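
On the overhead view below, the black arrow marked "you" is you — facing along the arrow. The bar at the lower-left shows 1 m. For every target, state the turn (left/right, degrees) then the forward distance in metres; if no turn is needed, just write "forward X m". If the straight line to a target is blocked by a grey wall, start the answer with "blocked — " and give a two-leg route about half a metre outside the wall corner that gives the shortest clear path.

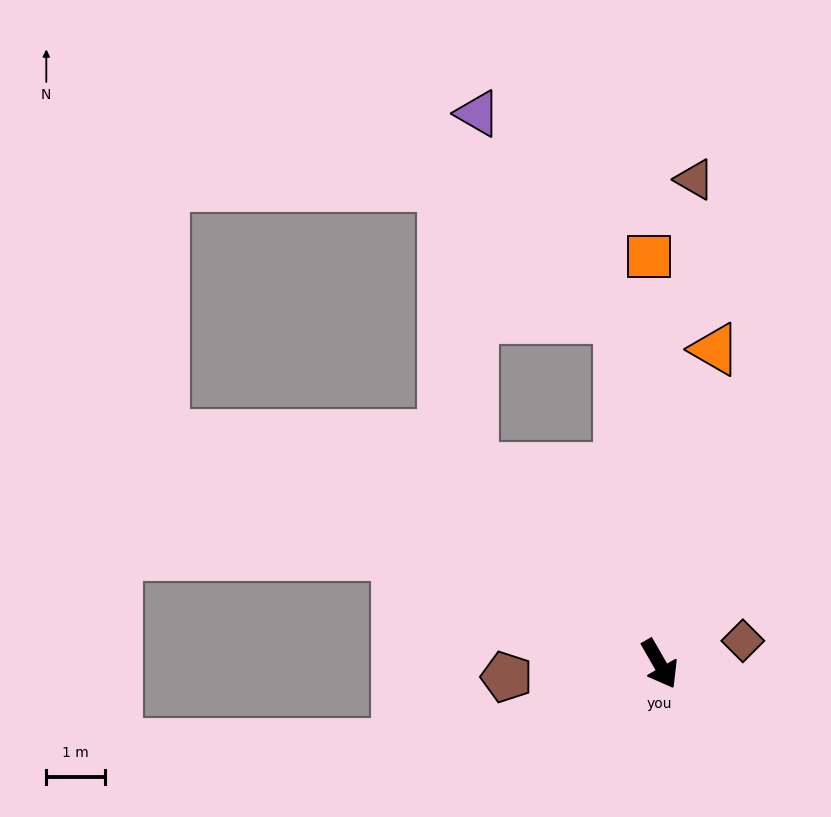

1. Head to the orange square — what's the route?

turn left 152°, forward 6.9 m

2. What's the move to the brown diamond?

turn left 76°, forward 1.5 m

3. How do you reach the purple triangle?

blocked — turn left 157°, forward 5.9 m, then turn left 28°, forward 4.2 m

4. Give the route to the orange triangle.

turn left 140°, forward 5.4 m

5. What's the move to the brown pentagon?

turn right 115°, forward 2.6 m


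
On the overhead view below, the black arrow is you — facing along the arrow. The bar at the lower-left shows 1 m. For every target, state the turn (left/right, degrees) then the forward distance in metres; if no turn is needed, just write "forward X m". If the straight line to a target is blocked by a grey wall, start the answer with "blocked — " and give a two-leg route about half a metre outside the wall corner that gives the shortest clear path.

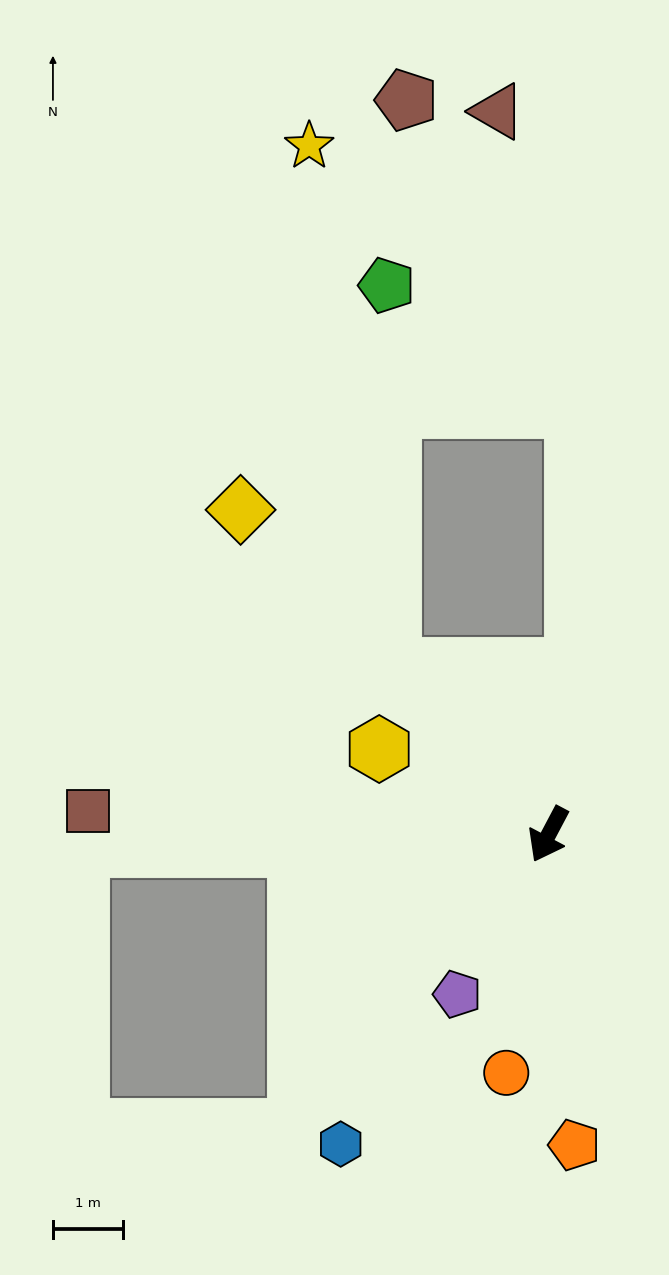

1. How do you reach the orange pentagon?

turn left 33°, forward 4.4 m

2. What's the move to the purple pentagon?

forward 2.6 m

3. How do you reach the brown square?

turn right 65°, forward 6.6 m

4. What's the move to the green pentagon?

blocked — turn right 109°, forward 3.3 m, then turn right 42°, forward 5.4 m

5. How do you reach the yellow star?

blocked — turn right 109°, forward 3.3 m, then turn right 34°, forward 7.5 m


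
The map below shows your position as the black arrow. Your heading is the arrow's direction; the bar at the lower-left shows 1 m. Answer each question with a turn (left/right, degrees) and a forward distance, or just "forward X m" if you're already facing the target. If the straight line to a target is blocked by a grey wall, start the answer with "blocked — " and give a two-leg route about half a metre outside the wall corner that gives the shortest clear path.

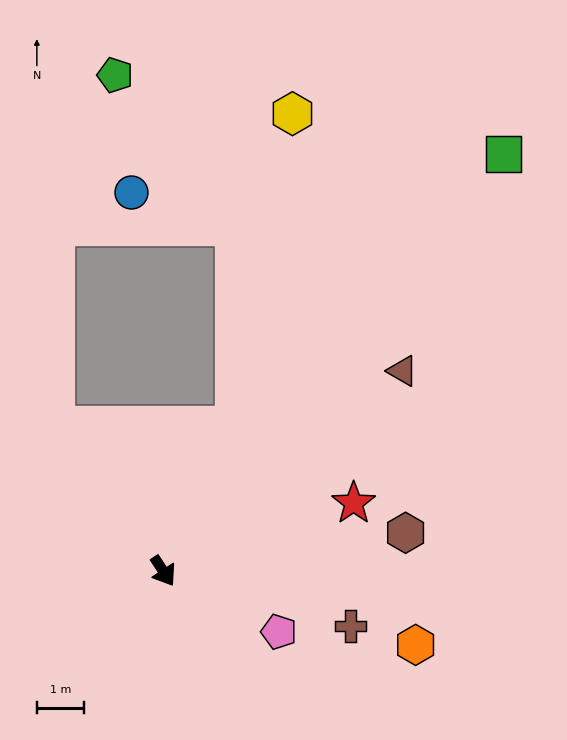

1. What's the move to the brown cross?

turn left 40°, forward 4.2 m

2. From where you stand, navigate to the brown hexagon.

turn left 66°, forward 5.3 m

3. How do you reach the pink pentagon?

turn left 29°, forward 2.8 m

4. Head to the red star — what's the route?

turn left 76°, forward 4.3 m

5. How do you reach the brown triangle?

turn left 97°, forward 6.7 m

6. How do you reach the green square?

turn left 108°, forward 11.5 m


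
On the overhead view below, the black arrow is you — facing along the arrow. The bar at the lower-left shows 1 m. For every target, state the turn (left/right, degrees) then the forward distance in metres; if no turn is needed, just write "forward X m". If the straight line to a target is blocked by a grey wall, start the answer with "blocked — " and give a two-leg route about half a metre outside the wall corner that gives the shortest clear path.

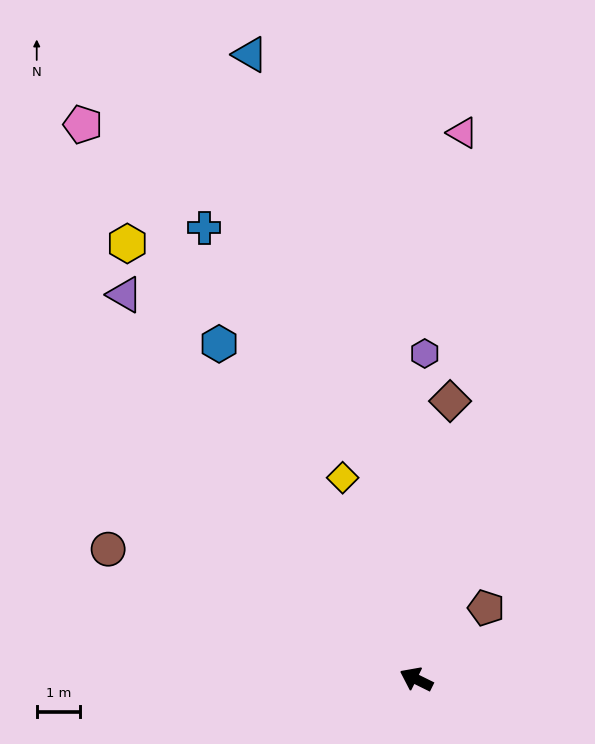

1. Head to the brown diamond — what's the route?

turn right 71°, forward 6.4 m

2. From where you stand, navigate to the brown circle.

turn left 3°, forward 7.6 m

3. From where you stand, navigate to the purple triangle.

turn right 27°, forward 11.0 m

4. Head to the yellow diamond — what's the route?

turn right 44°, forward 4.9 m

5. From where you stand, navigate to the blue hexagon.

turn right 33°, forward 8.9 m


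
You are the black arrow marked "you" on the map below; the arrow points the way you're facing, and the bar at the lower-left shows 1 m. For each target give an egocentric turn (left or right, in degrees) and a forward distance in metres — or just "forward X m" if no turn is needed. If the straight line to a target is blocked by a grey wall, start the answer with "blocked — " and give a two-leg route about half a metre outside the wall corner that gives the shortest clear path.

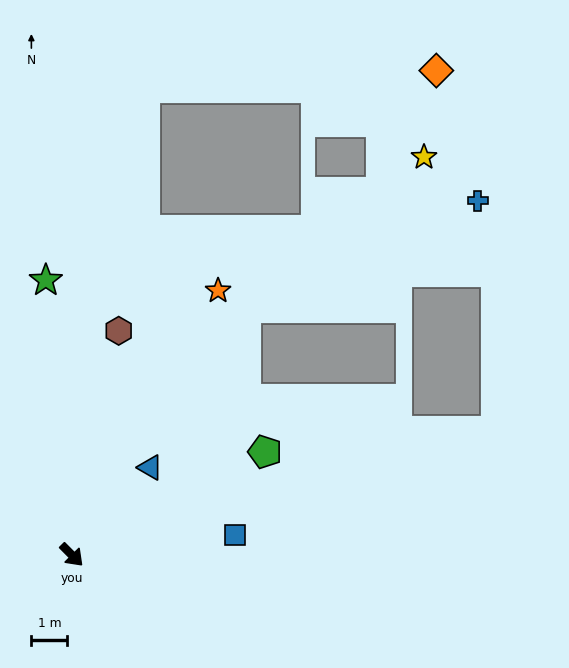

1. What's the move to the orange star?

turn left 106°, forward 8.4 m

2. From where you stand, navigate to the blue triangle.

turn left 93°, forward 3.3 m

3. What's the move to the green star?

turn left 141°, forward 7.7 m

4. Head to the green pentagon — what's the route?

turn left 73°, forward 6.1 m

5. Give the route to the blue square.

turn left 52°, forward 4.6 m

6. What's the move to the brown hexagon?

turn left 123°, forward 6.4 m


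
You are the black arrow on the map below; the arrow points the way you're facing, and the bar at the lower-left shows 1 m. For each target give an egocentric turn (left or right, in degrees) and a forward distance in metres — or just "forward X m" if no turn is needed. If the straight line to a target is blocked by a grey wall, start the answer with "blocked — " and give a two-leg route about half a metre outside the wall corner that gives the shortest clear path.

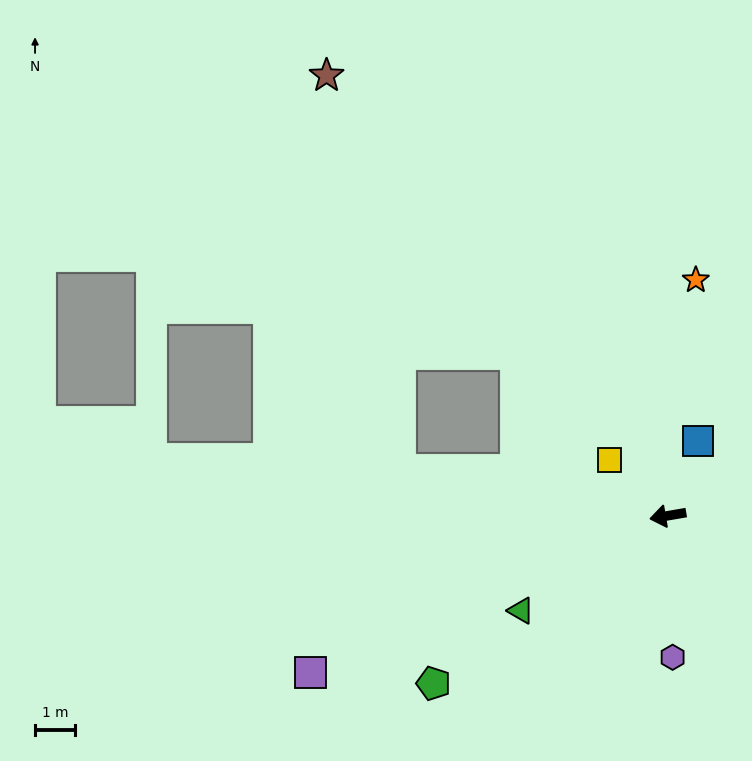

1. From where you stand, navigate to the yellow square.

turn right 53°, forward 2.0 m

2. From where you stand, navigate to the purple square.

turn left 14°, forward 9.8 m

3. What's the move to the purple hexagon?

turn left 82°, forward 3.5 m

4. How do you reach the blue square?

turn right 122°, forward 2.0 m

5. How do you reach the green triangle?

turn left 23°, forward 4.4 m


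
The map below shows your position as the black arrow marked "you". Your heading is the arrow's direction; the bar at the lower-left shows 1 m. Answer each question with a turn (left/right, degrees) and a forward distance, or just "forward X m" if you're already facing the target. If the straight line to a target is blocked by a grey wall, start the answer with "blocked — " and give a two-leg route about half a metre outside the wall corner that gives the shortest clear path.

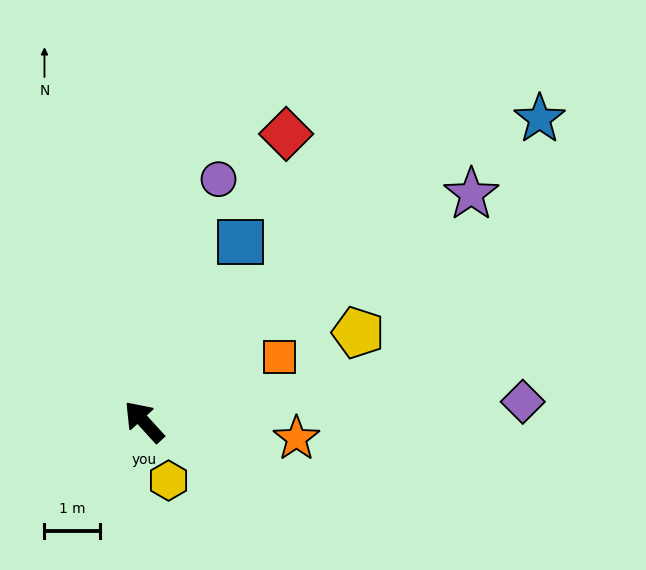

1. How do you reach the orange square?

turn right 107°, forward 2.7 m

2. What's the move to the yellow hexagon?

turn left 160°, forward 1.1 m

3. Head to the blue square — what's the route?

turn right 71°, forward 3.7 m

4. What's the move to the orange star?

turn right 139°, forward 2.8 m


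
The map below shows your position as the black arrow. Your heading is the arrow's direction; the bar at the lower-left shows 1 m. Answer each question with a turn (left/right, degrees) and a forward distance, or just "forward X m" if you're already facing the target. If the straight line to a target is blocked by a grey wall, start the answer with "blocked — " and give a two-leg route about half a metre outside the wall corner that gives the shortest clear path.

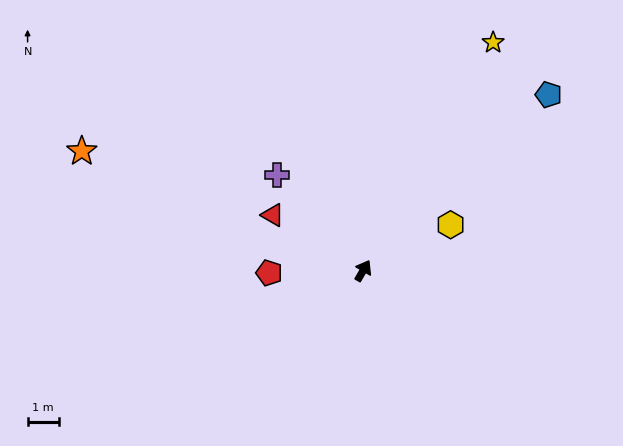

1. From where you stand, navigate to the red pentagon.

turn left 122°, forward 3.0 m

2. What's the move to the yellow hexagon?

turn right 32°, forward 3.2 m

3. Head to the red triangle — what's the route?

turn left 89°, forward 3.4 m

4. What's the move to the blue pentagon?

turn right 16°, forward 8.2 m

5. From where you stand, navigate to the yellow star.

forward 8.5 m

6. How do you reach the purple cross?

turn left 72°, forward 4.2 m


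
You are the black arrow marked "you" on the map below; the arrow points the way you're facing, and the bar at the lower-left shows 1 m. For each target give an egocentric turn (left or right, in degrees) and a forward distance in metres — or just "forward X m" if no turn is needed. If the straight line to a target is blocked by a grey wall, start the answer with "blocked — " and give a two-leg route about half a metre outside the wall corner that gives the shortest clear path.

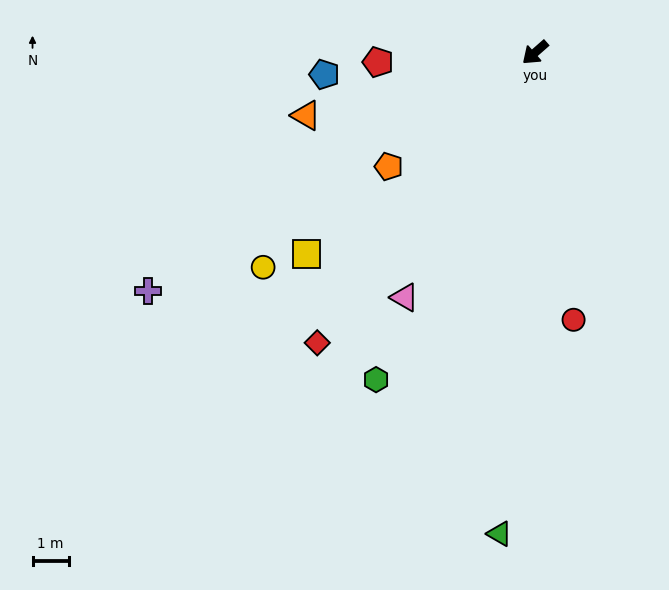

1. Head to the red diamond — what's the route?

turn left 12°, forward 10.1 m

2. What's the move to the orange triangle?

turn right 26°, forward 6.6 m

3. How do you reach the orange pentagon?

turn right 3°, forward 5.1 m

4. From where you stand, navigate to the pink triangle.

turn left 21°, forward 7.7 m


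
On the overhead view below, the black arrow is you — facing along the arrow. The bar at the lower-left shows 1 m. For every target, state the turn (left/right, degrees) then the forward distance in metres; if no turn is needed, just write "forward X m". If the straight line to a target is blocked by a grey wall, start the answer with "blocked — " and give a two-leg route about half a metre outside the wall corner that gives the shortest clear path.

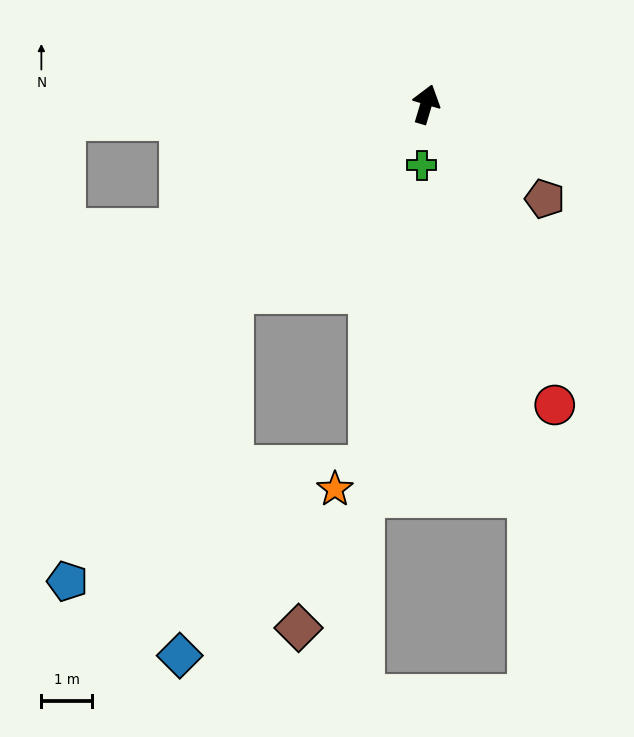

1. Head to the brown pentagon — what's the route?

turn right 112°, forward 3.0 m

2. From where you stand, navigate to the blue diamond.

blocked — turn left 150°, forward 5.3 m, then turn left 38°, forward 7.2 m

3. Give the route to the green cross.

turn right 168°, forward 1.2 m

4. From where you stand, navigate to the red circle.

turn right 140°, forward 6.4 m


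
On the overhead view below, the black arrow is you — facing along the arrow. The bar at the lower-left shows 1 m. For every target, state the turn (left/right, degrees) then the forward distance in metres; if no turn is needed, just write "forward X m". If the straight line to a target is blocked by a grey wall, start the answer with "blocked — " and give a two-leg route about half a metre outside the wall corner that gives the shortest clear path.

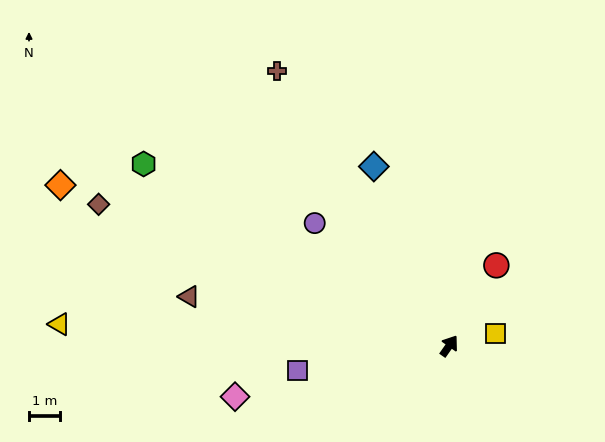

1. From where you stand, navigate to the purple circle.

turn left 83°, forward 5.9 m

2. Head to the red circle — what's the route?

turn left 5°, forward 3.0 m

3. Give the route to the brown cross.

turn left 67°, forward 10.5 m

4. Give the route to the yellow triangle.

turn left 122°, forward 12.7 m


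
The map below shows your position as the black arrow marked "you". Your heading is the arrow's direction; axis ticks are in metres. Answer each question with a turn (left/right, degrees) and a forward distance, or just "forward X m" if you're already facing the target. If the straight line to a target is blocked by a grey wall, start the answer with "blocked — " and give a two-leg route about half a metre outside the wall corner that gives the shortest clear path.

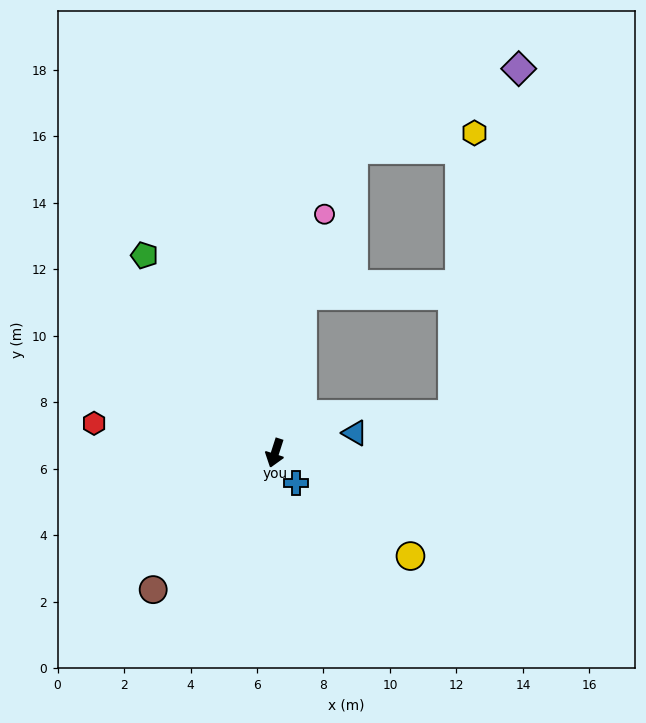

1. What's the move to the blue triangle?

turn left 122°, forward 2.5 m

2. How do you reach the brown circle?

turn right 24°, forward 5.5 m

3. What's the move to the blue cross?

turn left 53°, forward 1.1 m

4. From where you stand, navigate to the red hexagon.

turn right 81°, forward 5.5 m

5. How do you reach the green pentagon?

turn right 129°, forward 7.1 m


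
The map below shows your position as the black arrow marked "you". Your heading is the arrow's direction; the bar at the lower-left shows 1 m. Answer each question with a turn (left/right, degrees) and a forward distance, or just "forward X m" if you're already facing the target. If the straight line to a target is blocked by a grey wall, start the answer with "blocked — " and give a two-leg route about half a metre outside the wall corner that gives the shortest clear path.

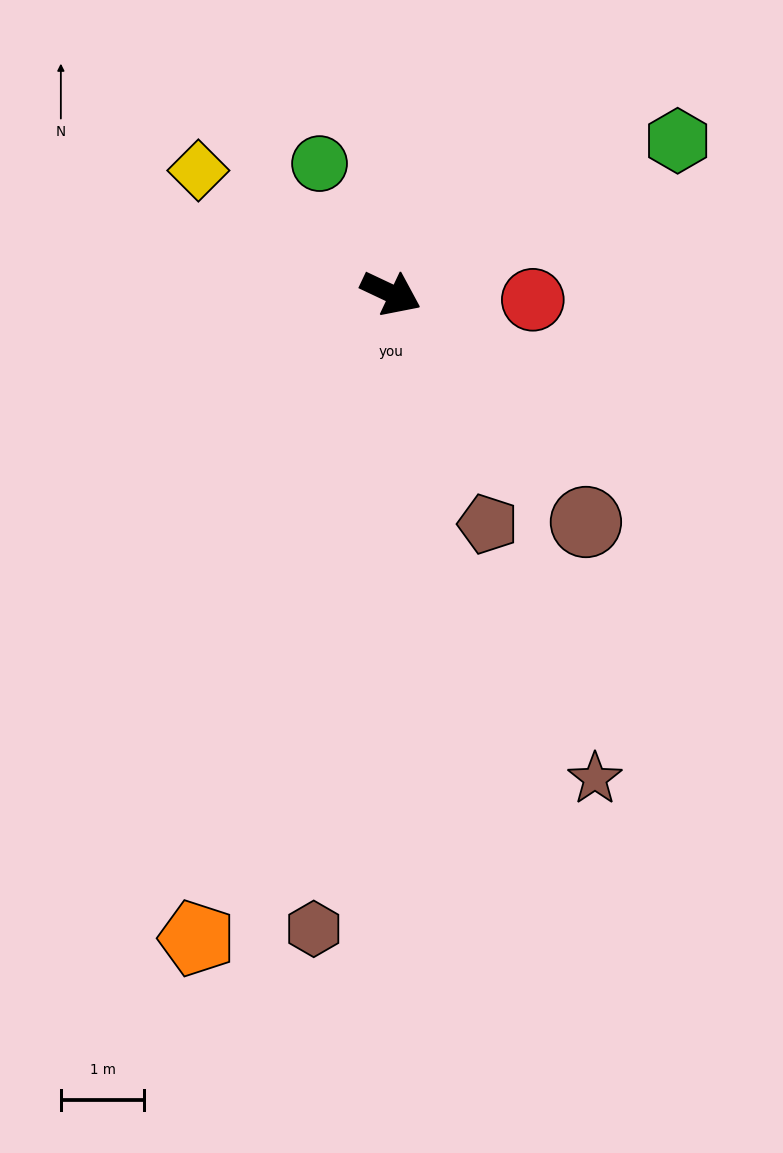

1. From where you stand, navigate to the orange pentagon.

turn right 81°, forward 8.1 m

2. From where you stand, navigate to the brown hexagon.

turn right 72°, forward 7.7 m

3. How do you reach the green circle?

turn left 144°, forward 1.8 m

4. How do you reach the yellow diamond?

turn left 173°, forward 2.7 m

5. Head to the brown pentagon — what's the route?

turn right 42°, forward 3.0 m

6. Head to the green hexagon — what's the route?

turn left 53°, forward 3.9 m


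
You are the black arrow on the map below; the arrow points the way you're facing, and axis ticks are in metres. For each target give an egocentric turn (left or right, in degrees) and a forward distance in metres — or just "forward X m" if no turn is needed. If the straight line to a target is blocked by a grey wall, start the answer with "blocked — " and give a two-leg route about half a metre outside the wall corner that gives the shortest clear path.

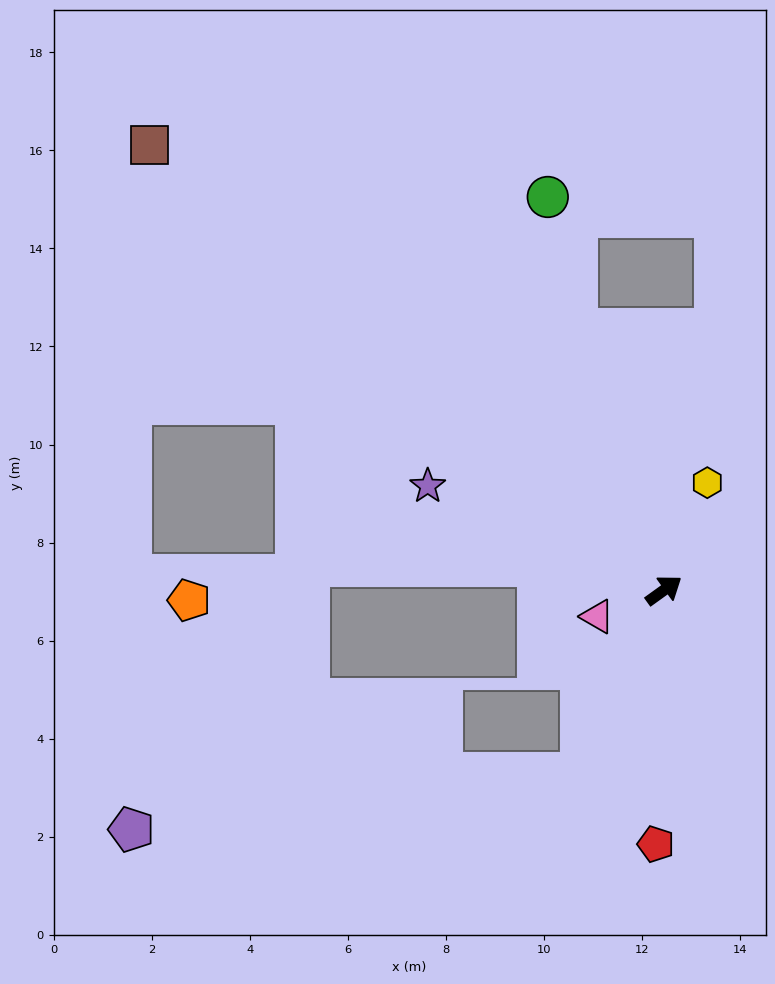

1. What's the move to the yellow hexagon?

turn left 32°, forward 2.4 m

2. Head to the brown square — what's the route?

turn left 103°, forward 13.9 m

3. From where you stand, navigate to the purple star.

turn left 120°, forward 5.3 m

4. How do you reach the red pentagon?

turn right 128°, forward 5.2 m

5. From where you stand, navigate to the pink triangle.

turn left 166°, forward 1.5 m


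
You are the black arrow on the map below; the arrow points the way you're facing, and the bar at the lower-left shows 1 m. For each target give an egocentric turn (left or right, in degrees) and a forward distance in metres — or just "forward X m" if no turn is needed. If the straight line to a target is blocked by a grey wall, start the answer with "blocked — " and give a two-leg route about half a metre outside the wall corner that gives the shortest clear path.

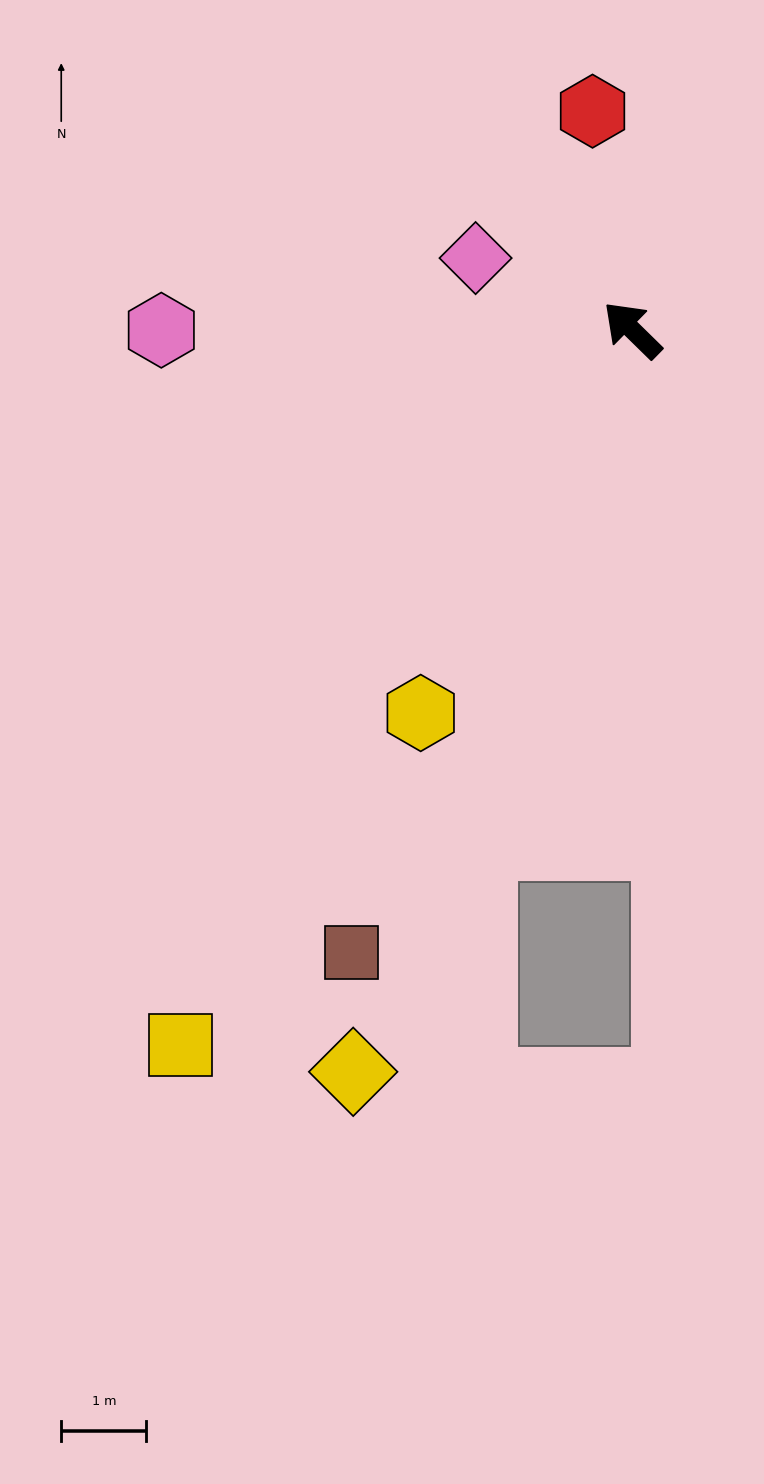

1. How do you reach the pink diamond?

turn left 20°, forward 2.0 m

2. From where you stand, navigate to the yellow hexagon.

turn left 106°, forward 5.1 m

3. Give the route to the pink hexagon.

turn left 44°, forward 5.5 m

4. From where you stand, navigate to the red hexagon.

turn right 35°, forward 2.6 m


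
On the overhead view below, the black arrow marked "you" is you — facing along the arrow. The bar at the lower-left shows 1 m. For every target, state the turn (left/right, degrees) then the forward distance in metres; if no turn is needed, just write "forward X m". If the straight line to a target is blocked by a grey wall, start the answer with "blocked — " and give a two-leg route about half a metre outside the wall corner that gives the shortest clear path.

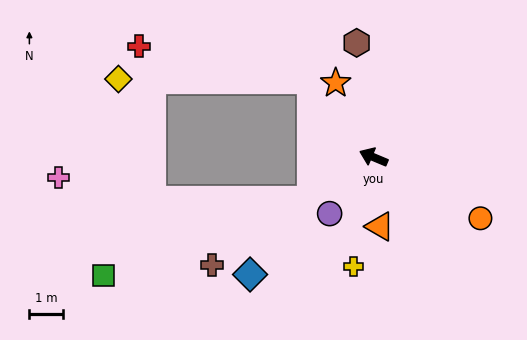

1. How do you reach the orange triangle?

turn left 118°, forward 2.1 m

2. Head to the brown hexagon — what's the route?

turn right 59°, forward 3.4 m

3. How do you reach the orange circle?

turn left 173°, forward 3.7 m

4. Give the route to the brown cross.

turn left 56°, forward 5.8 m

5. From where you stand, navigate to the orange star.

turn right 40°, forward 2.5 m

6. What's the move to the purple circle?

turn left 75°, forward 2.1 m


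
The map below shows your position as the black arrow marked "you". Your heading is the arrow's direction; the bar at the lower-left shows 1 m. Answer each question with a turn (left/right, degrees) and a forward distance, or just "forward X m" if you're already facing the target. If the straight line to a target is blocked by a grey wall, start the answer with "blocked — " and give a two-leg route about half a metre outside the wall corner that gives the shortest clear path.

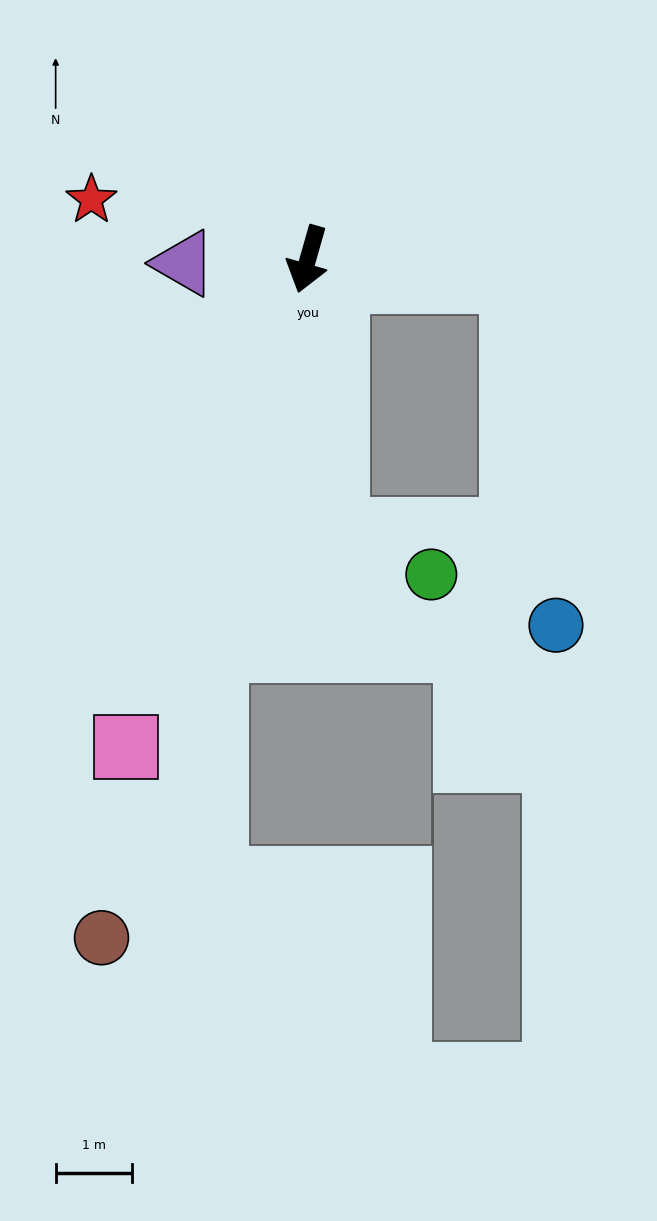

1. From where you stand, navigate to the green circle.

blocked — turn left 22°, forward 3.6 m, then turn left 59°, forward 1.4 m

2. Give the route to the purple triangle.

turn right 72°, forward 1.6 m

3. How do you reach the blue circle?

blocked — turn left 100°, forward 2.7 m, then turn right 77°, forward 4.6 m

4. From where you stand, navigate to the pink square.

turn right 5°, forward 6.8 m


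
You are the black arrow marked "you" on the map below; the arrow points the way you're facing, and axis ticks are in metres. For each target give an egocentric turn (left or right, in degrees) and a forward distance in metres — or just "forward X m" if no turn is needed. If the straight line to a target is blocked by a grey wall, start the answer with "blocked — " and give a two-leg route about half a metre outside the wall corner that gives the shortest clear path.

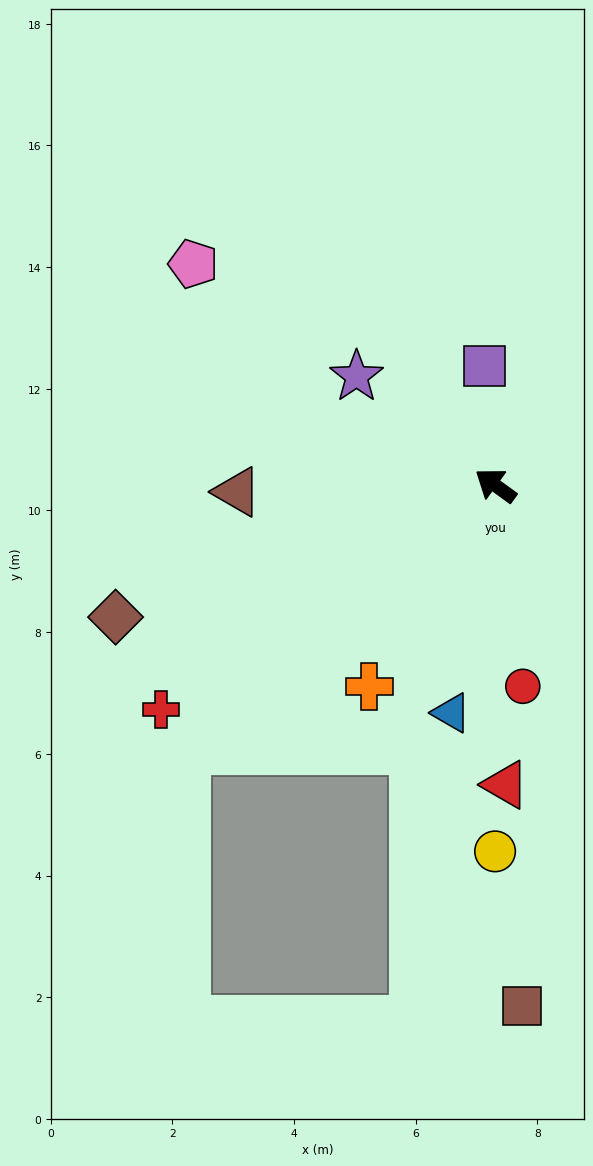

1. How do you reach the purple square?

turn right 49°, forward 2.0 m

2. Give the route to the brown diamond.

turn left 55°, forward 6.6 m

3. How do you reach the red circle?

turn left 134°, forward 3.3 m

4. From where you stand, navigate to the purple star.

turn right 2°, forward 2.9 m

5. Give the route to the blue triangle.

turn left 115°, forward 3.8 m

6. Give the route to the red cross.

turn left 70°, forward 6.6 m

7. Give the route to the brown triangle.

turn left 37°, forward 4.2 m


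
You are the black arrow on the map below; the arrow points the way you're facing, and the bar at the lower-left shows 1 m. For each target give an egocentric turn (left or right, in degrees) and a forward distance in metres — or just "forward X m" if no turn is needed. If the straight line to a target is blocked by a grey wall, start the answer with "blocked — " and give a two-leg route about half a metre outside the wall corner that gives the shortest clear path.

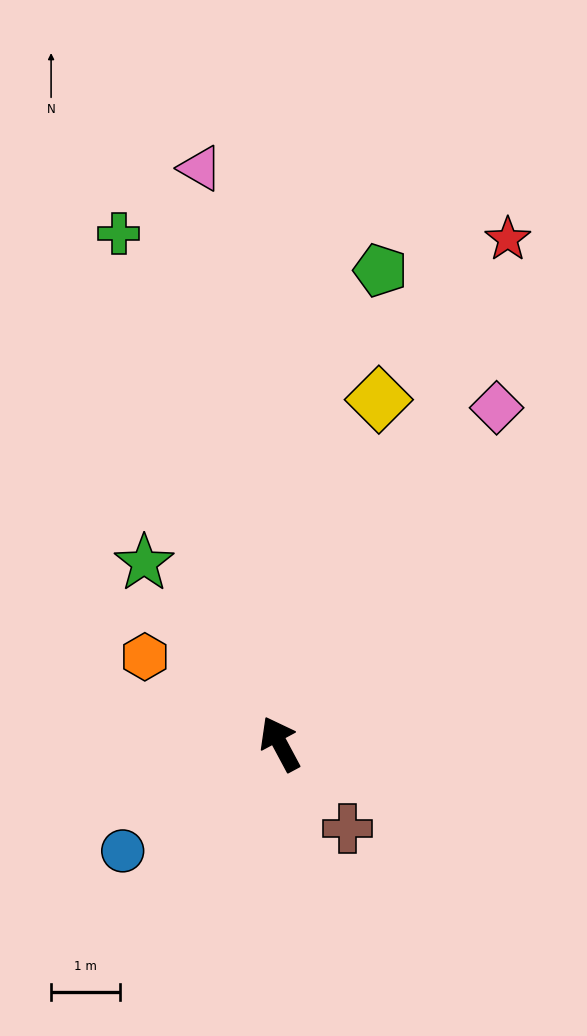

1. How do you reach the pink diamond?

turn right 61°, forward 5.8 m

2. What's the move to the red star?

turn right 52°, forward 8.0 m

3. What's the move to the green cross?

turn right 11°, forward 7.7 m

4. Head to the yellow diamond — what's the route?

turn right 44°, forward 5.2 m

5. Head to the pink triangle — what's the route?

turn right 20°, forward 8.4 m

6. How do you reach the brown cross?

turn right 170°, forward 1.6 m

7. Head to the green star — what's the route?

turn left 9°, forward 3.3 m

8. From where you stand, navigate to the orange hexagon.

turn left 29°, forward 2.3 m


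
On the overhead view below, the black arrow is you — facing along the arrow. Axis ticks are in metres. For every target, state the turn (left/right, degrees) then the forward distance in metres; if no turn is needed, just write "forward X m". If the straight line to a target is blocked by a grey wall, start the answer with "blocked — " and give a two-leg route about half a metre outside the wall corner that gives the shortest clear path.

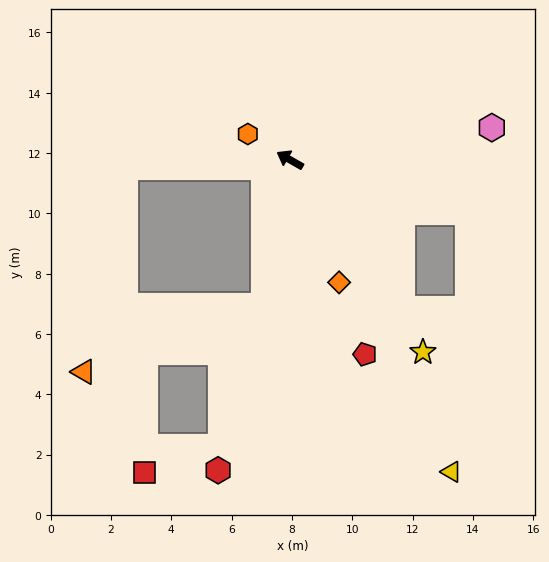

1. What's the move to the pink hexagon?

turn right 141°, forward 6.8 m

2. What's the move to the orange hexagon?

forward 1.6 m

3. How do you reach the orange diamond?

turn left 142°, forward 4.4 m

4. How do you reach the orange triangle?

blocked — turn left 109°, forward 4.9 m, then turn right 59°, forward 6.4 m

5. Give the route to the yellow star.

turn left 154°, forward 7.8 m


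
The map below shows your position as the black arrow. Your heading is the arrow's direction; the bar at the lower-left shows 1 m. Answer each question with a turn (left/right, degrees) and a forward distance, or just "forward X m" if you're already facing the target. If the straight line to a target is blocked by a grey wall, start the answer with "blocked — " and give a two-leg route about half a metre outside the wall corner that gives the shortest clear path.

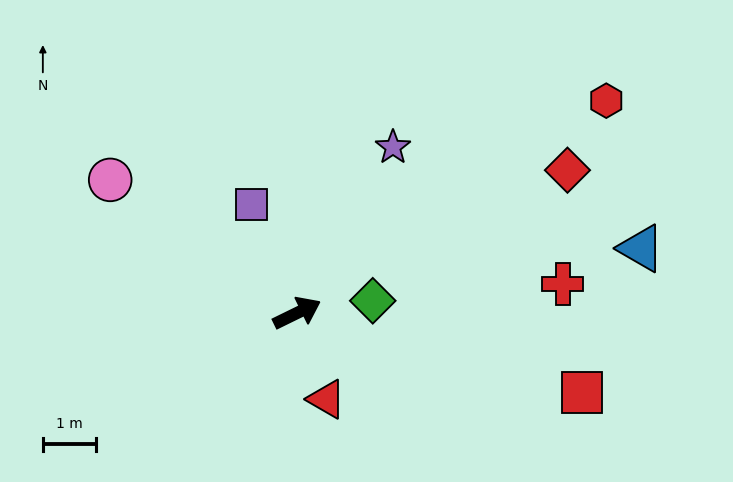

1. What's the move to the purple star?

turn left 34°, forward 3.6 m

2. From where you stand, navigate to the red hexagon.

turn left 8°, forward 7.1 m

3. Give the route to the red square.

turn right 42°, forward 5.6 m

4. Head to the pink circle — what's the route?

turn left 118°, forward 4.3 m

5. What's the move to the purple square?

turn left 87°, forward 2.2 m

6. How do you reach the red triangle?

turn right 97°, forward 1.7 m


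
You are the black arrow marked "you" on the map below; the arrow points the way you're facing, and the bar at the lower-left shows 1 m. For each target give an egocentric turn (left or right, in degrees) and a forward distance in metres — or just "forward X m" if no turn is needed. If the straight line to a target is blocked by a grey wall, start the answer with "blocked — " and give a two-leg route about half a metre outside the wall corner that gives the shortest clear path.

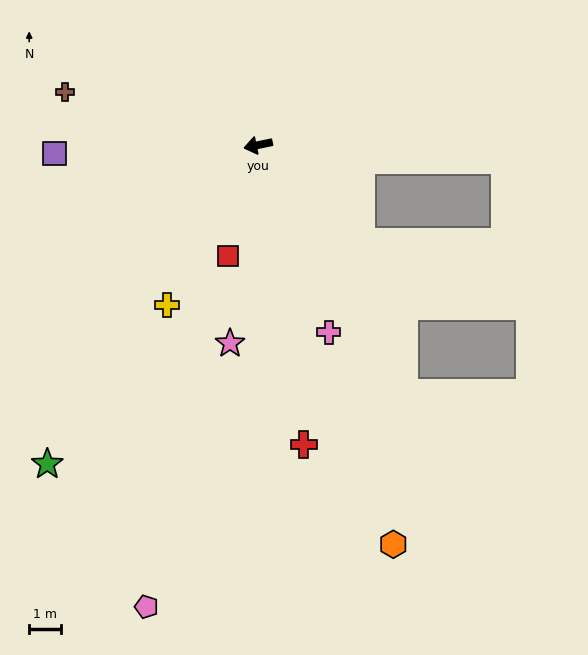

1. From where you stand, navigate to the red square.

turn left 63°, forward 3.6 m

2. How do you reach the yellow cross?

turn left 49°, forward 5.8 m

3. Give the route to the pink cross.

turn left 99°, forward 6.3 m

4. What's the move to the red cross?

turn left 87°, forward 9.5 m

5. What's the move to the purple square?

turn right 9°, forward 6.4 m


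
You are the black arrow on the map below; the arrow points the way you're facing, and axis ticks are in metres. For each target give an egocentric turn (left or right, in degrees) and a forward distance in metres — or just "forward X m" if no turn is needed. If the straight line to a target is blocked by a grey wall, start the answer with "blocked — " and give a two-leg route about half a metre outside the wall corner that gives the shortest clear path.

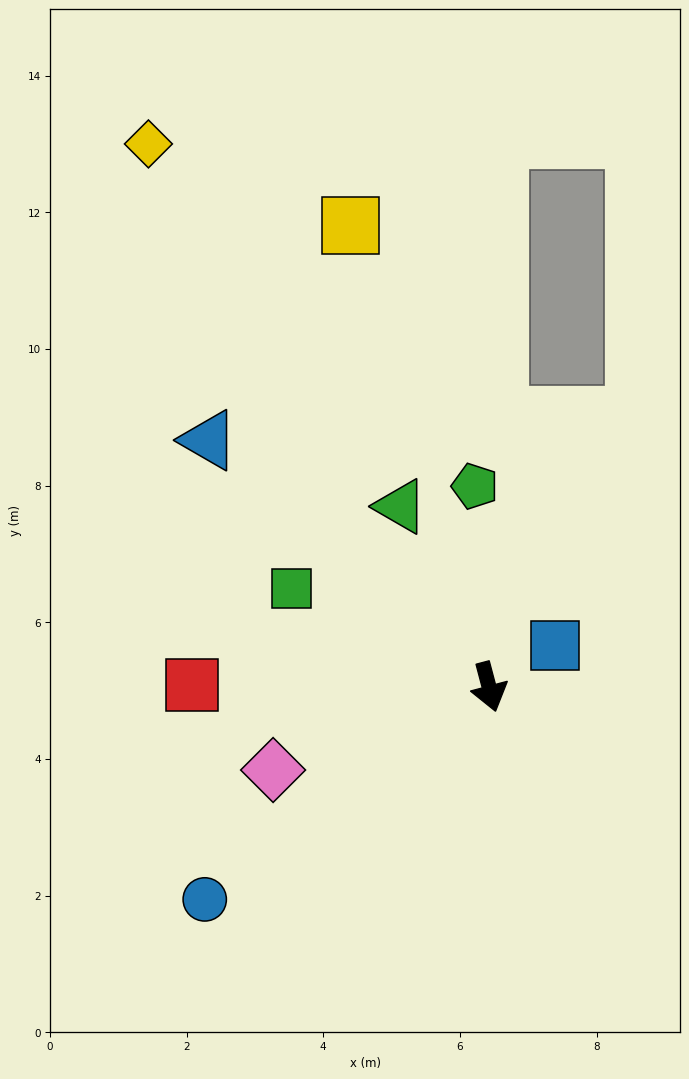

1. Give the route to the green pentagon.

turn left 169°, forward 2.9 m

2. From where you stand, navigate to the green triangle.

turn right 169°, forward 2.9 m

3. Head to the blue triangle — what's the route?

turn right 146°, forward 5.5 m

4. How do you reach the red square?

turn right 105°, forward 4.3 m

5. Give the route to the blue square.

turn left 107°, forward 1.1 m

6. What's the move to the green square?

turn right 131°, forward 3.2 m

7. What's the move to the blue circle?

turn right 68°, forward 5.2 m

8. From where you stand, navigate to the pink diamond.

turn right 84°, forward 3.4 m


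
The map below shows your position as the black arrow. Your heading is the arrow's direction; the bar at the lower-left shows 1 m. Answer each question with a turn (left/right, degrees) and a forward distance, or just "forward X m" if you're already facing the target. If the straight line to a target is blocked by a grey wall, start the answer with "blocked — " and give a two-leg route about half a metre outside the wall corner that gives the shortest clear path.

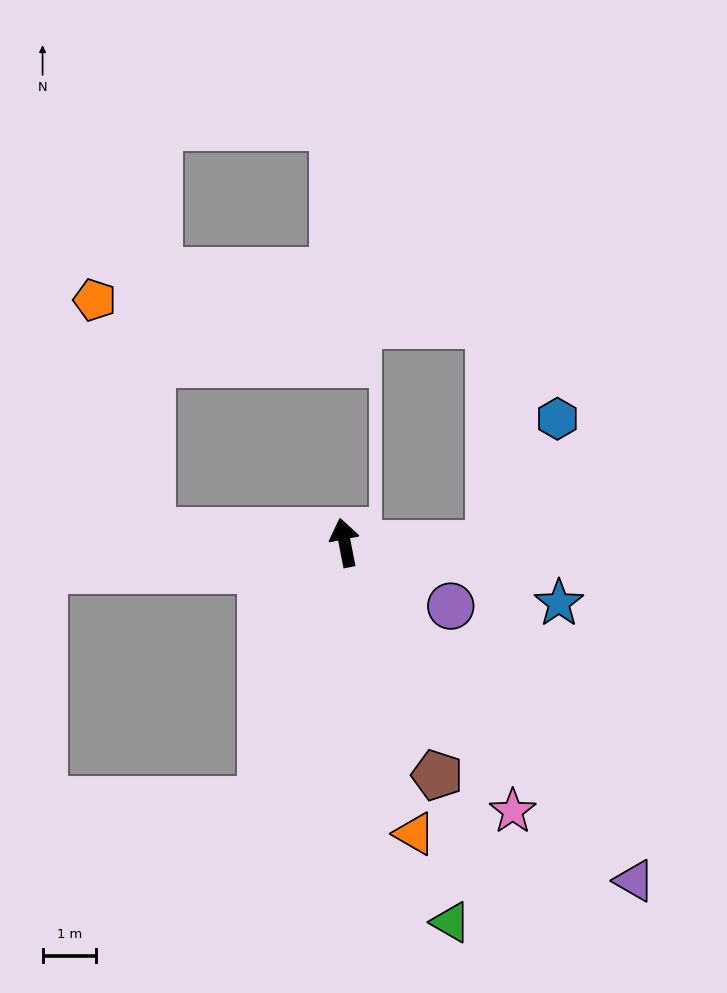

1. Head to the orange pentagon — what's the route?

blocked — turn left 75°, forward 3.6 m, then turn right 72°, forward 4.4 m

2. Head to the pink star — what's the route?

turn right 159°, forward 5.9 m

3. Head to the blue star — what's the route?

turn right 117°, forward 4.1 m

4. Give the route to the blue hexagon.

blocked — turn right 101°, forward 2.7 m, then turn left 61°, forward 2.6 m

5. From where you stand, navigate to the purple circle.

turn right 132°, forward 2.3 m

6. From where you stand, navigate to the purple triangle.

turn right 150°, forward 8.3 m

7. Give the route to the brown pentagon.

turn right 169°, forward 4.7 m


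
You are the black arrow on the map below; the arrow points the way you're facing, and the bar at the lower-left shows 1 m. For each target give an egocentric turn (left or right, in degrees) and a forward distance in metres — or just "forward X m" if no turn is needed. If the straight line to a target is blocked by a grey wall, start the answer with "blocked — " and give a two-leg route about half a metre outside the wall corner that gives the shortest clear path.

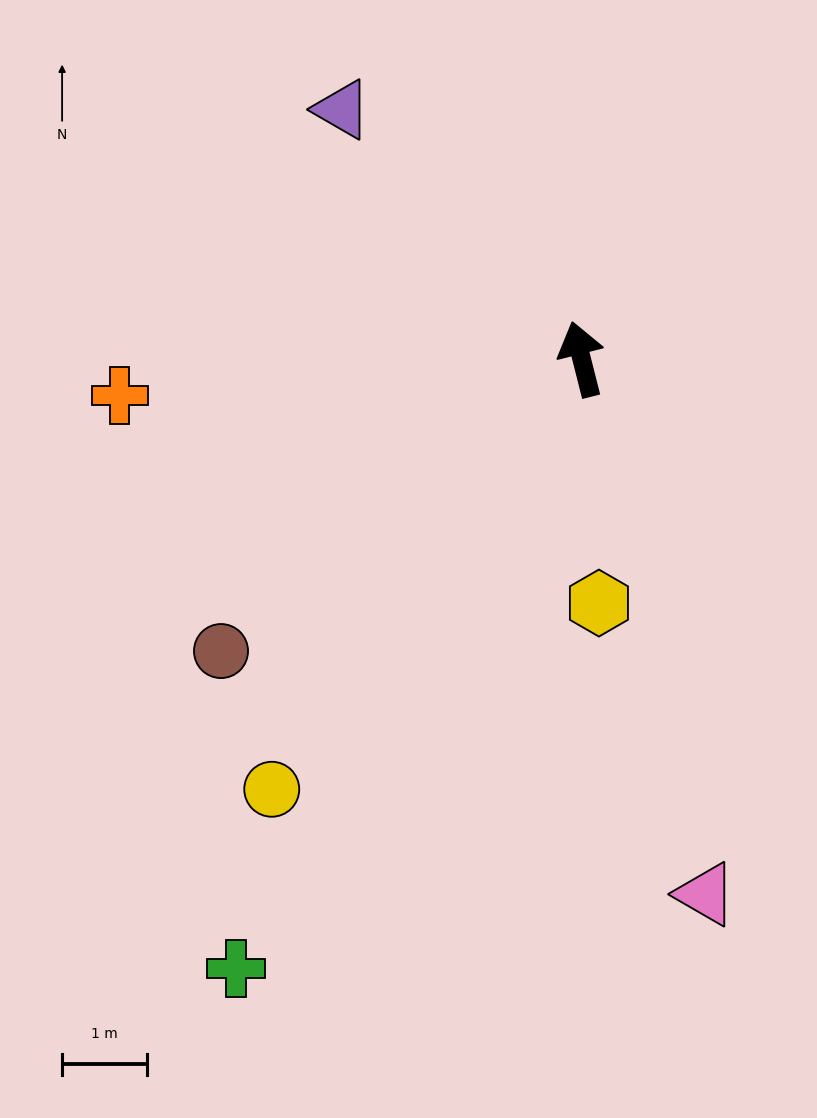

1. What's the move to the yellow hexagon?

turn left 170°, forward 2.9 m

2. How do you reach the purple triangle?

turn left 30°, forward 4.1 m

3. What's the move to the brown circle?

turn left 115°, forward 5.5 m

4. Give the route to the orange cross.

turn left 80°, forward 5.4 m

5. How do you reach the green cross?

turn left 136°, forward 8.2 m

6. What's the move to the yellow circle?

turn left 130°, forward 6.2 m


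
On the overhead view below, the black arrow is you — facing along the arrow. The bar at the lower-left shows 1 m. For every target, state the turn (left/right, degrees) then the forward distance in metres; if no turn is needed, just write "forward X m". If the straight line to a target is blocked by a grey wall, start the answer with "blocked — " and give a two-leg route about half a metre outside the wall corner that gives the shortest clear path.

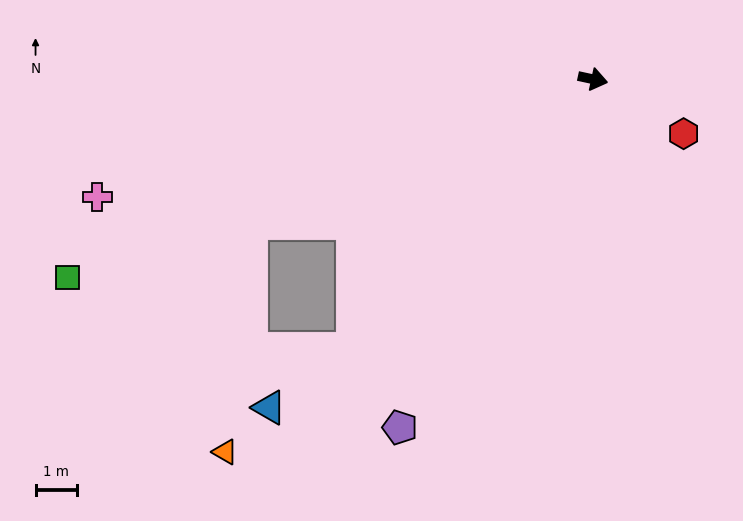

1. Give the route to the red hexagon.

turn right 19°, forward 2.6 m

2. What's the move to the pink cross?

turn right 154°, forward 12.4 m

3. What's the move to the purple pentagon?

turn right 107°, forward 9.7 m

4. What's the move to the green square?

turn right 147°, forward 13.6 m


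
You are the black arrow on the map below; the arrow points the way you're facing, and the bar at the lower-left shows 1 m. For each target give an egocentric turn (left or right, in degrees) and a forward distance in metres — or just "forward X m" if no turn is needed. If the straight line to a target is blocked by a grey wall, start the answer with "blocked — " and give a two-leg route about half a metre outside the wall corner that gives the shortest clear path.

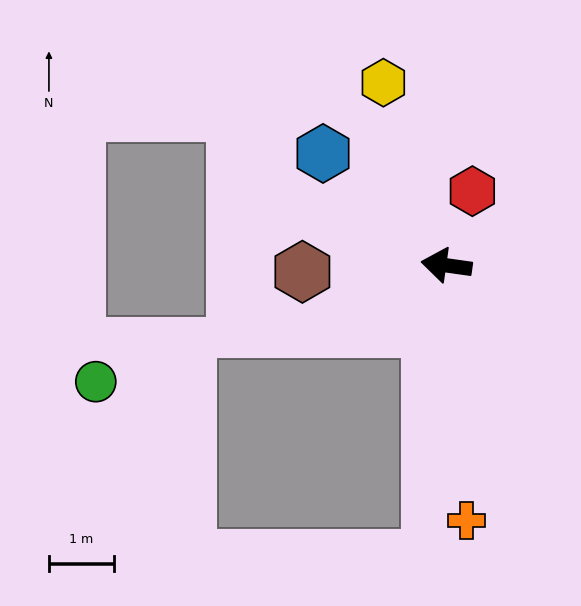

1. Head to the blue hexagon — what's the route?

turn right 34°, forward 2.6 m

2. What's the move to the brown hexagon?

turn left 11°, forward 2.2 m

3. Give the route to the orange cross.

turn left 102°, forward 4.0 m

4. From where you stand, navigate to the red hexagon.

turn right 101°, forward 1.2 m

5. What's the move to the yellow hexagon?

turn right 63°, forward 3.0 m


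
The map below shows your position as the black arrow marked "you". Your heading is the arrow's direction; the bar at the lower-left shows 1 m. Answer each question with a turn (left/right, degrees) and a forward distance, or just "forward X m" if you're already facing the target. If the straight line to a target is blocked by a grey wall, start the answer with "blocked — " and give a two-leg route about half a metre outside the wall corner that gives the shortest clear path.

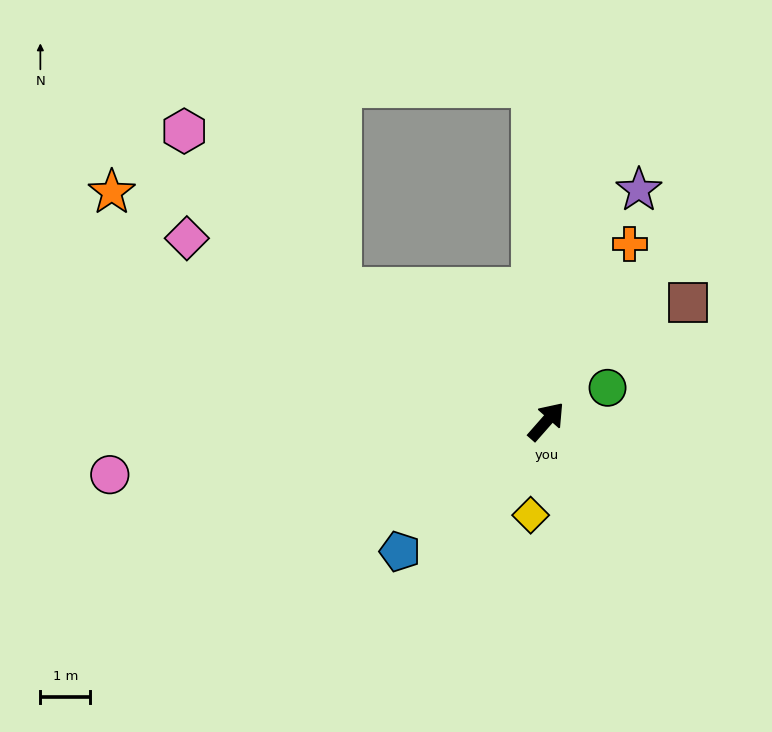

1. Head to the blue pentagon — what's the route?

turn left 173°, forward 3.9 m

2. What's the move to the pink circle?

turn left 138°, forward 8.8 m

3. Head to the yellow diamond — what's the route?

turn right 148°, forward 1.9 m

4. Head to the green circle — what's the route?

turn right 20°, forward 1.4 m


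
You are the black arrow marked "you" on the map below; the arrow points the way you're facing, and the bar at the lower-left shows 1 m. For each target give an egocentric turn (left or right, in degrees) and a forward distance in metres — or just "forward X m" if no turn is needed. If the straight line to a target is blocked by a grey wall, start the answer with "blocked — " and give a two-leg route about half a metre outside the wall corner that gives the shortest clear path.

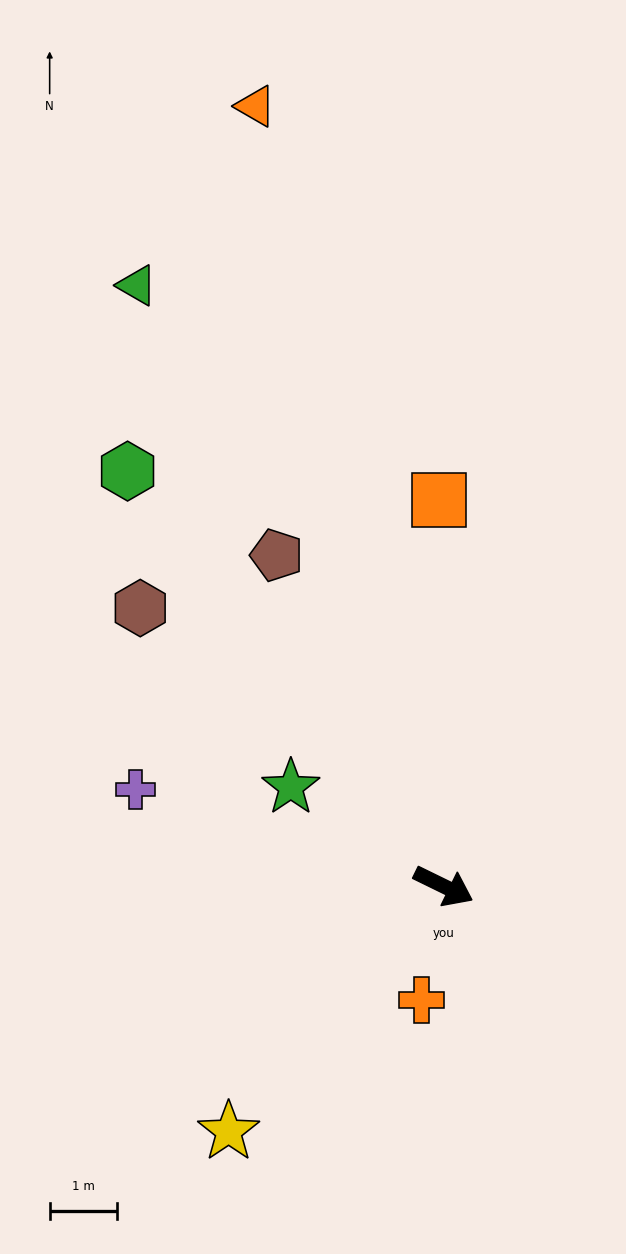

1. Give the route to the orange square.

turn left 117°, forward 5.8 m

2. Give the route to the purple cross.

turn right 171°, forward 4.8 m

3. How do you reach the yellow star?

turn right 105°, forward 4.9 m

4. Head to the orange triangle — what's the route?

turn left 130°, forward 12.0 m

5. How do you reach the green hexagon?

turn left 153°, forward 7.8 m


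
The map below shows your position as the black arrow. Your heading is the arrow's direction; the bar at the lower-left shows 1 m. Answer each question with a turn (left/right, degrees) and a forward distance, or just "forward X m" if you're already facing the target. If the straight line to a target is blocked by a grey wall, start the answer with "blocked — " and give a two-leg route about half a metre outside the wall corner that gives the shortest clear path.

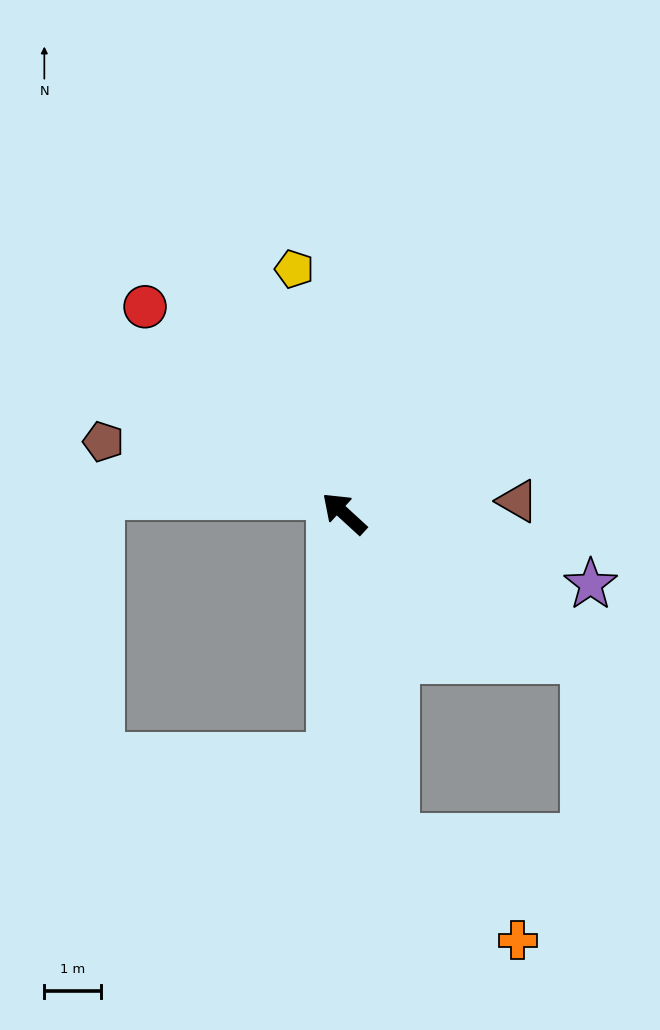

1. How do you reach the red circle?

turn right 4°, forward 5.1 m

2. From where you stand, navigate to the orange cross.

blocked — turn left 142°, forward 5.8 m, then turn left 40°, forward 2.8 m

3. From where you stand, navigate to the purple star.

turn right 154°, forward 4.5 m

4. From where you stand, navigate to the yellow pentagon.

turn right 36°, forward 4.4 m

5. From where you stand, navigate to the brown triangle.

turn right 133°, forward 3.1 m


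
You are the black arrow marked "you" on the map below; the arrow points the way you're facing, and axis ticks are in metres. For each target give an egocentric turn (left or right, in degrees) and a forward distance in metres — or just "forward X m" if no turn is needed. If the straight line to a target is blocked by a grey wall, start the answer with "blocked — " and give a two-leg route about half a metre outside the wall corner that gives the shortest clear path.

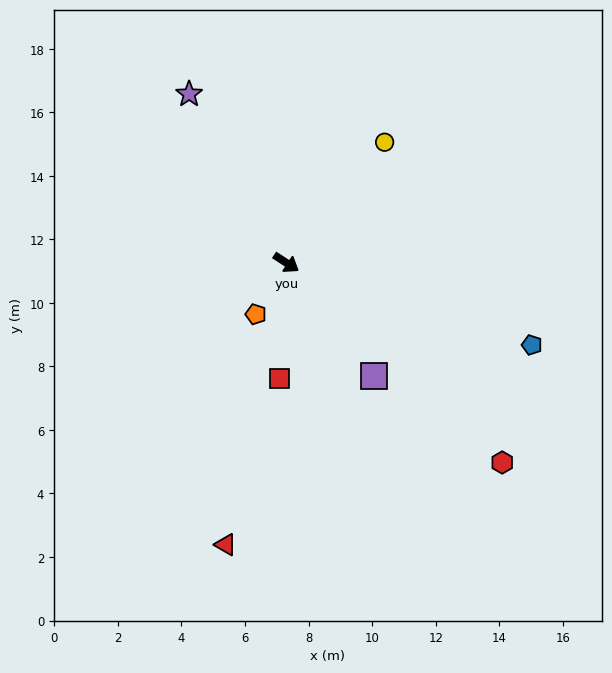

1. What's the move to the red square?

turn right 60°, forward 3.6 m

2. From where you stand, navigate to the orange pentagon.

turn right 88°, forward 1.9 m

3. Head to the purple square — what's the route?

turn right 19°, forward 4.5 m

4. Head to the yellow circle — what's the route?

turn left 84°, forward 4.9 m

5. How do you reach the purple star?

turn left 153°, forward 6.1 m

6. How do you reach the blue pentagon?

turn left 15°, forward 8.2 m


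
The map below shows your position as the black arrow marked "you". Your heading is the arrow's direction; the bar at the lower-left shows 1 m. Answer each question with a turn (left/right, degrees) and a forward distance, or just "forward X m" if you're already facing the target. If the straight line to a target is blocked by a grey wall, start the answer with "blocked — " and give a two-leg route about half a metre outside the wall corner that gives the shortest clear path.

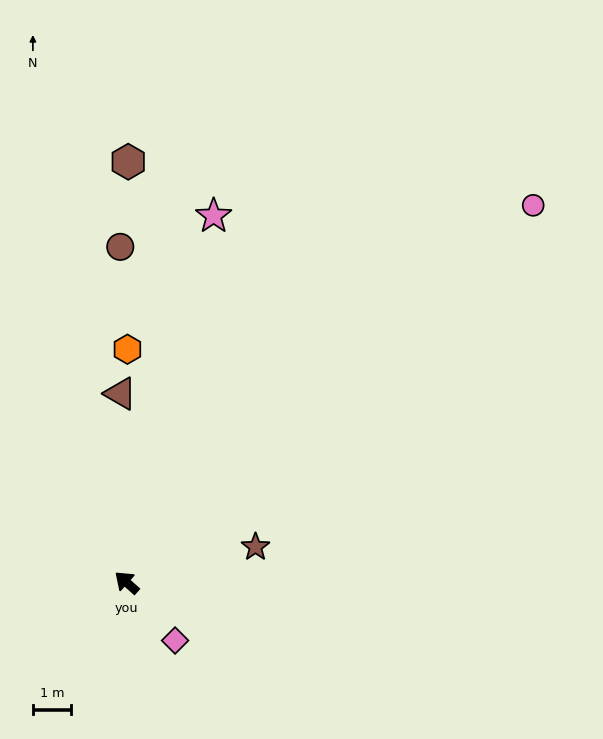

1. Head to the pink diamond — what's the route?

turn left 172°, forward 2.0 m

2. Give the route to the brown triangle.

turn right 46°, forward 5.0 m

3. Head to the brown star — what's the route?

turn right 123°, forward 3.5 m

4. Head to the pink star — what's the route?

turn right 62°, forward 10.0 m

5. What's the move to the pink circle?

turn right 95°, forward 14.7 m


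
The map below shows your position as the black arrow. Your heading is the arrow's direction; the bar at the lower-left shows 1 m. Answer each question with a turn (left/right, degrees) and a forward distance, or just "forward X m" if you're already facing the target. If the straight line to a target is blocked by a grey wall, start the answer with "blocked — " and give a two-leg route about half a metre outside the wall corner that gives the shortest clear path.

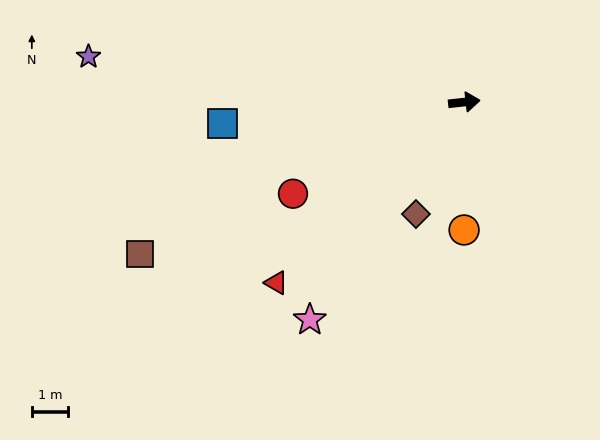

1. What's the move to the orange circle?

turn right 96°, forward 3.6 m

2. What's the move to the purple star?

turn left 167°, forward 10.5 m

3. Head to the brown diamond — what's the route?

turn right 120°, forward 3.4 m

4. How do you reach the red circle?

turn right 158°, forward 5.4 m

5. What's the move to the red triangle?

turn right 142°, forward 7.2 m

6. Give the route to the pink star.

turn right 132°, forward 7.4 m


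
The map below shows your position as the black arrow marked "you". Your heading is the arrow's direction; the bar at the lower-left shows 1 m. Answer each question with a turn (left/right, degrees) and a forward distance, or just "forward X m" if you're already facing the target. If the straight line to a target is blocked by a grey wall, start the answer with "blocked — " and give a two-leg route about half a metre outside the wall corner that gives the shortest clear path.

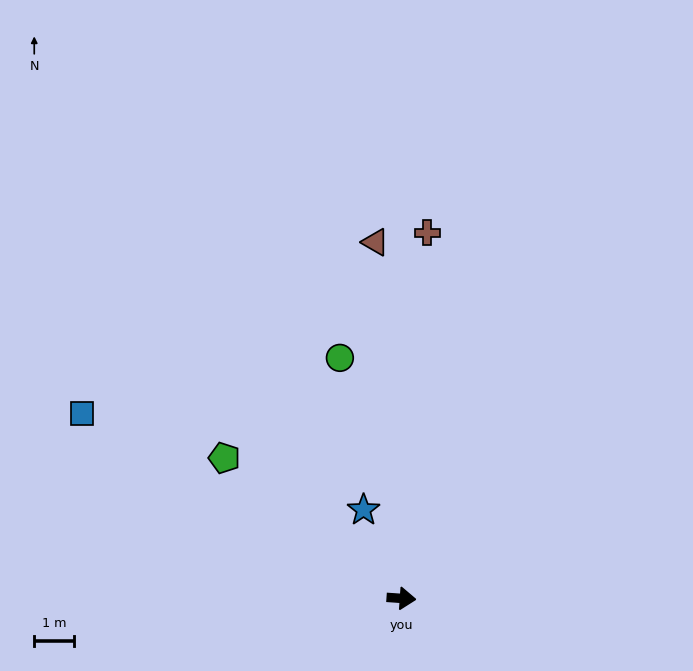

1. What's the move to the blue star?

turn left 117°, forward 2.4 m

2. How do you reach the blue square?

turn left 154°, forward 9.2 m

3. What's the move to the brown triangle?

turn left 98°, forward 8.9 m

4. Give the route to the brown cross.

turn left 90°, forward 9.2 m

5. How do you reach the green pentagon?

turn left 146°, forward 5.6 m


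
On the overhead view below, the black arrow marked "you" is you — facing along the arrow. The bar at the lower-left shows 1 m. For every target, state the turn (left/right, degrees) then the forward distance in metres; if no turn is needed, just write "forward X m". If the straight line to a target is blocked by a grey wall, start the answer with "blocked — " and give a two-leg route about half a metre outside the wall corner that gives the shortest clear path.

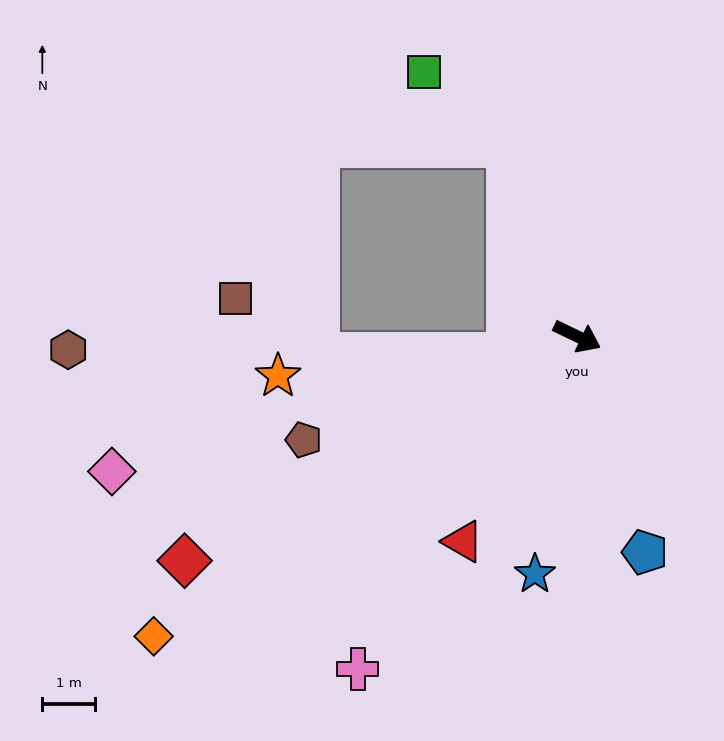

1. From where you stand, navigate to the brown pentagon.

turn right 134°, forward 5.6 m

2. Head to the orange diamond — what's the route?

turn right 119°, forward 9.8 m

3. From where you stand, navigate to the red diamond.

turn right 125°, forward 8.6 m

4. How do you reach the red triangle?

turn right 93°, forward 4.5 m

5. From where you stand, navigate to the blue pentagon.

turn right 47°, forward 4.3 m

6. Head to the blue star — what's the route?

turn right 74°, forward 4.6 m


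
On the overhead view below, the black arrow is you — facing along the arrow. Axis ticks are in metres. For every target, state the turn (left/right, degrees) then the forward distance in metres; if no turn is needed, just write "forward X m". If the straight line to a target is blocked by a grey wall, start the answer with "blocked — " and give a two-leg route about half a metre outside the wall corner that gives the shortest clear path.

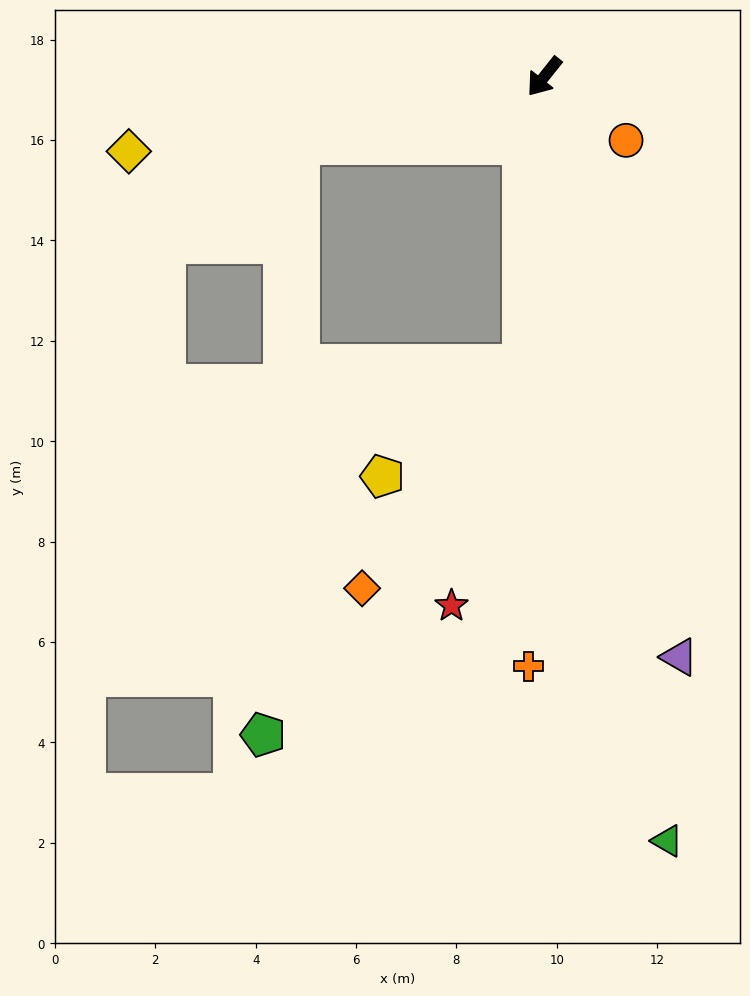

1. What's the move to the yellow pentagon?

blocked — turn left 35°, forward 5.8 m, then turn right 48°, forward 3.6 m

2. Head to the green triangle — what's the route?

turn left 48°, forward 15.4 m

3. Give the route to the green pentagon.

blocked — turn right 36°, forward 5.1 m, then turn left 71°, forward 11.8 m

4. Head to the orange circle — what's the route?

turn left 91°, forward 2.1 m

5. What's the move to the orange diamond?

blocked — turn left 35°, forward 5.8 m, then turn right 32°, forward 5.5 m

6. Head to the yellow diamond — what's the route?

turn right 41°, forward 8.4 m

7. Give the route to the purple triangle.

turn left 52°, forward 11.9 m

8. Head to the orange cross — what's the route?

turn left 37°, forward 11.7 m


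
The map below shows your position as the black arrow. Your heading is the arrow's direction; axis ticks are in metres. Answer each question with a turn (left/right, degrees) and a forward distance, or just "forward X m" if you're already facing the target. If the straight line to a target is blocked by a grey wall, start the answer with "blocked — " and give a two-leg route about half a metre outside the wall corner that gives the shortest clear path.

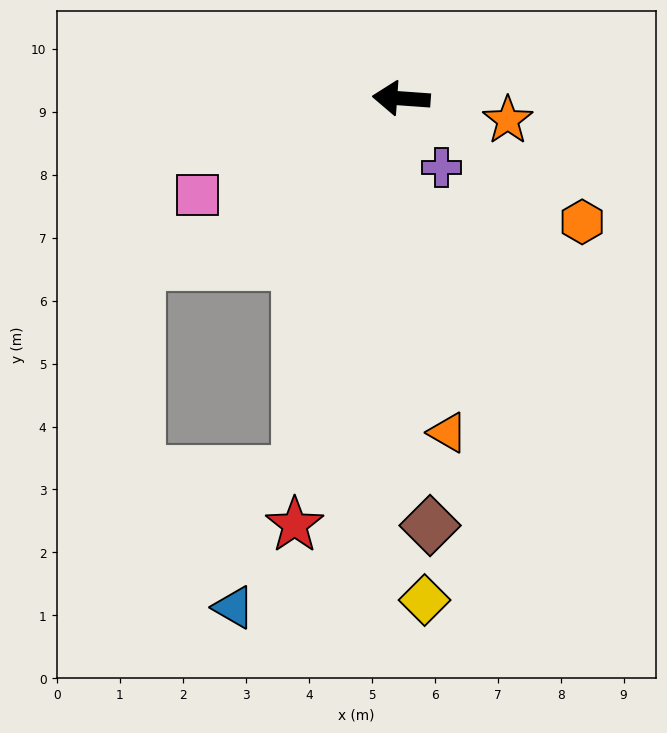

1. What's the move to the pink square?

turn left 29°, forward 3.6 m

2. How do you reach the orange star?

turn left 173°, forward 1.7 m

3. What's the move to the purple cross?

turn left 124°, forward 1.3 m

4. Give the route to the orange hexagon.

turn left 150°, forward 3.5 m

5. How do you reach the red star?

turn left 80°, forward 7.0 m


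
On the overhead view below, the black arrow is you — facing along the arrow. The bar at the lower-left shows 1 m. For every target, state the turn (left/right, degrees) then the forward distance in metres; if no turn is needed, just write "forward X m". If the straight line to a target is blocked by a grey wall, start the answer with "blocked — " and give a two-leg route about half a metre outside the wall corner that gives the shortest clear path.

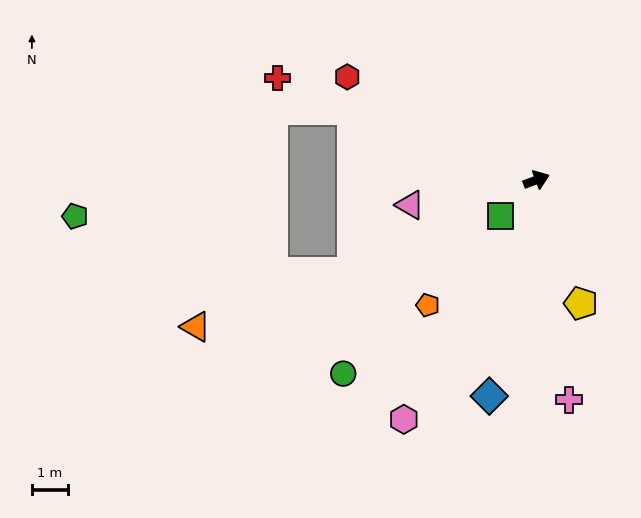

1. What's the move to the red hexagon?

turn left 131°, forward 6.0 m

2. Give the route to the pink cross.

turn right 102°, forward 6.2 m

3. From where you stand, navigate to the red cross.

turn left 138°, forward 7.8 m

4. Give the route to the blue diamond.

turn right 123°, forward 6.2 m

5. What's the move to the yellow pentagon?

turn right 91°, forward 3.7 m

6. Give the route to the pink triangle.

turn left 171°, forward 3.6 m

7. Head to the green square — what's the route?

turn right 155°, forward 1.4 m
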